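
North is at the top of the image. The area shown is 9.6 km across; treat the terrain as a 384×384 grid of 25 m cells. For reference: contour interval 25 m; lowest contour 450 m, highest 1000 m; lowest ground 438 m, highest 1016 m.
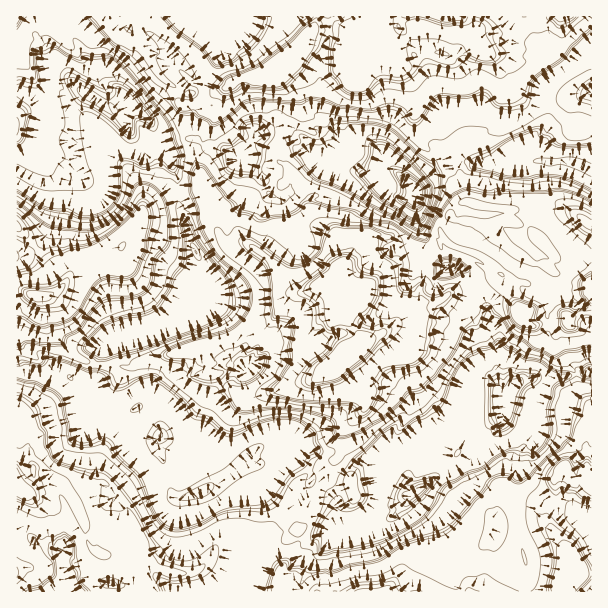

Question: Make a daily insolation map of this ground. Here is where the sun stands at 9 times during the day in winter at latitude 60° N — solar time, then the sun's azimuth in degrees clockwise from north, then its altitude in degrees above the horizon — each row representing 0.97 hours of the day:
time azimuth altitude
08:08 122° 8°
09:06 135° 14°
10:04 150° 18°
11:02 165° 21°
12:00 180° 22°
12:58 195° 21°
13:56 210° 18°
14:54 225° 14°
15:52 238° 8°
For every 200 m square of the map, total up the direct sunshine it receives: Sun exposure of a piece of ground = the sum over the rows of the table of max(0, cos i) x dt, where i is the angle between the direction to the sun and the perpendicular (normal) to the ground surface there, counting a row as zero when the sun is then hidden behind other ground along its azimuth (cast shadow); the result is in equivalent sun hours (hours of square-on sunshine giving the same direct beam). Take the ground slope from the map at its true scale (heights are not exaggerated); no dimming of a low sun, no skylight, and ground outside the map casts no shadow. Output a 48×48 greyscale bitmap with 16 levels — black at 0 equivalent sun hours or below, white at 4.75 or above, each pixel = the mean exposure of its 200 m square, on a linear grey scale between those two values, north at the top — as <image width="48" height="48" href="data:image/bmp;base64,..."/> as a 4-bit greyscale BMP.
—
<image width="48" height="48" href="data:image/bmp;base64,Qk32BAAAAAAAAHYAAAAoAAAAMAAAADAAAAABAAQAAAAAAIAEAAATCwAAEwsAABAAAAAAAAAAAAAAABEREQAiIiIAMzMzAERERABVVVUAZmZmAHd3dwCIiIgAmZmZAKqqqgC7u7sAzMzMAN3d3QDu7u4A////AK7IjIRXhpypiIhodmVDESREZ3VGd4eInIipiIuoibmbmIdmZBIlVUR3d3d3eHdniGdmeIiIhiI1mHd0I0IhATd3d3eIiHd3dHVmaIeIdlZlaId3Z2IAARJXd4iIiHeWVXi9yId3ZGV3Z4h3iGVUMhEQI3h4iHiVNomJiId3VRACZ3d3d5l3dlMSQzeHiIljZ4mIiHVVVFZTEjM1d3qal3QzRkR3eIZHeO2Yh3d0VWUzVDMjZ3iqyHYjRmRHeHeJnYZ3h3lVVnmoVnd1V2ipd3iVRGY1dne96lZndDNFRnd5qHd3RIiXZ3ispRNTIRZ6eDVjETVSV3d4iHd3Y1iJV3iHd2MSRUI1NGZTRWZFdneIiJh4d0aI2YiHd3dTEhEhM3d2MBJndUiIiZmId4qsnJiId3d2VDNDZ3ZXZmZ3eqiIvu2YiMib7dzIiId1FWVmZ3ZnZ3d3eIi+yK3v/964zeyuuHd1RXaXZ1RnZ3eIiInJicvv///uu52Yy3d2ZXdnZiVDZ3i5iK2Ym3eN27mIiJjdmod3dmdnYiEld3m+y8i+5RFTeL7qiIiK2ZeJqVVRQ4mXre2YrImWaGRFRkeMuM7rnLiKvMrNqdvexyAkaM65iaqnd0J4vIicqr2oiu/8q+7+mEUyERJXmquod3VGeriImLnOzd2a34mp28h3ZCAAE4h3Z3mmU3mIh4uYruuL2M7e3J7ahlMhASd72IuqhTV4mHq5zaZ5i7zbrMms3HZlM0V5mIiIm4d3i4isl2ZjFbuamq7/2bd3Zod4itmIiZdENqiJchRma0ADiMqqqqh3eYp4dGiHd4cjQkeId3d3hxNVV43dmIt3jNiIZTN3MFd2YASHd3iHYkRWd4iIqomJ3YnFECRFZlN3i7qHeIh3d5gxI2eImchqyJtCVTUyV2V3eIh4h3iHiMdlMQN3iJdsl2E2d2Z3d4hBR3iId4h4jGUgAAEmiIaKh3ZGd3UREQEAJ4iHeId4yiERAAAjZ3eIdzEQA3UxAAAAFHeIiHiIYhESMzI0JVaJdDVTQyESEAAAE1d2Z3d2IRNERFRUQ0aIZGdZd1QxIRIRRSEAAAABAVd3ZmV1I0RnRCJohzE1Q0NHh2UzEAAAEph4h2ZiARRSVDRodUZ3qGebyXUiMzMjRod3Z3dUVVh2Z3d3dXiIiHrNqYrdh4iaqch3eId0d3p4rchFebuYi+zZiIiK64nN3peIiHczZZmIuZeYm7u7q92qiIiIi+24iIh4d2JFGLrOzq3aiInN7rnNmIiIiZiIdyZ3chVnzbuYiNy83rzv7e6ouImK/riIY3l4ZZyM3KdXns3/usud/IiInu7siaiIhtx3fcrdy5eYVK262oi5iu7ZiIiIiKqInJd4uoisuXiIMQJojJiYiJmrrMmriIvZiIiZ7f7cp3iVESIkeMiIiIh3qJ3cqIidiIrdiZrrh5pSVUNDN5hoiIeJqql2V4iI2IiIiJx2eYMld2VGQ3l3iIZ5mYd3d4iKncmIiMeJh0Rnd3dmZCREd3dUIAIzZ3jO2Q=="/>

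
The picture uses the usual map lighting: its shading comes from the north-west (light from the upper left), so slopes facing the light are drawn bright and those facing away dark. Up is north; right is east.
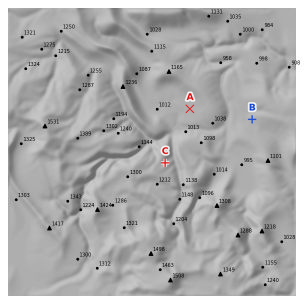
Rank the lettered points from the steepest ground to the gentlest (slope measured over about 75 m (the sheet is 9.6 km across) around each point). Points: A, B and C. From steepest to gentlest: C B A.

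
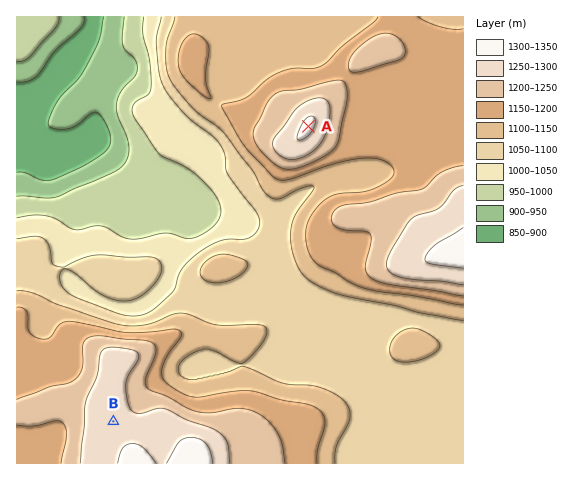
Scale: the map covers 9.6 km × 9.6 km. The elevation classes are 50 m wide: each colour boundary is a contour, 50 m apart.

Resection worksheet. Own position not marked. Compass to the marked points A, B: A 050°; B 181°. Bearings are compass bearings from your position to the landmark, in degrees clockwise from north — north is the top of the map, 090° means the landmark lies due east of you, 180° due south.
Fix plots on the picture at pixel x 116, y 288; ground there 1080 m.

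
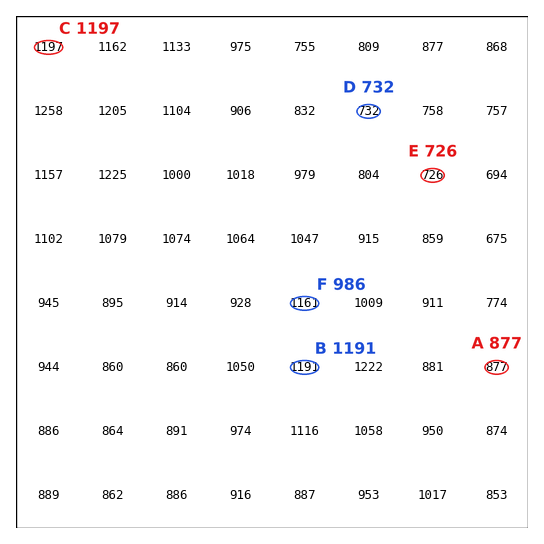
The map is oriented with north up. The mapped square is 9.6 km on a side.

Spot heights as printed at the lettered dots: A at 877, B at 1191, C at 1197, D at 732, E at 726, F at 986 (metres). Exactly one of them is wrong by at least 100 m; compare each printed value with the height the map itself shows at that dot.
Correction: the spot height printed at F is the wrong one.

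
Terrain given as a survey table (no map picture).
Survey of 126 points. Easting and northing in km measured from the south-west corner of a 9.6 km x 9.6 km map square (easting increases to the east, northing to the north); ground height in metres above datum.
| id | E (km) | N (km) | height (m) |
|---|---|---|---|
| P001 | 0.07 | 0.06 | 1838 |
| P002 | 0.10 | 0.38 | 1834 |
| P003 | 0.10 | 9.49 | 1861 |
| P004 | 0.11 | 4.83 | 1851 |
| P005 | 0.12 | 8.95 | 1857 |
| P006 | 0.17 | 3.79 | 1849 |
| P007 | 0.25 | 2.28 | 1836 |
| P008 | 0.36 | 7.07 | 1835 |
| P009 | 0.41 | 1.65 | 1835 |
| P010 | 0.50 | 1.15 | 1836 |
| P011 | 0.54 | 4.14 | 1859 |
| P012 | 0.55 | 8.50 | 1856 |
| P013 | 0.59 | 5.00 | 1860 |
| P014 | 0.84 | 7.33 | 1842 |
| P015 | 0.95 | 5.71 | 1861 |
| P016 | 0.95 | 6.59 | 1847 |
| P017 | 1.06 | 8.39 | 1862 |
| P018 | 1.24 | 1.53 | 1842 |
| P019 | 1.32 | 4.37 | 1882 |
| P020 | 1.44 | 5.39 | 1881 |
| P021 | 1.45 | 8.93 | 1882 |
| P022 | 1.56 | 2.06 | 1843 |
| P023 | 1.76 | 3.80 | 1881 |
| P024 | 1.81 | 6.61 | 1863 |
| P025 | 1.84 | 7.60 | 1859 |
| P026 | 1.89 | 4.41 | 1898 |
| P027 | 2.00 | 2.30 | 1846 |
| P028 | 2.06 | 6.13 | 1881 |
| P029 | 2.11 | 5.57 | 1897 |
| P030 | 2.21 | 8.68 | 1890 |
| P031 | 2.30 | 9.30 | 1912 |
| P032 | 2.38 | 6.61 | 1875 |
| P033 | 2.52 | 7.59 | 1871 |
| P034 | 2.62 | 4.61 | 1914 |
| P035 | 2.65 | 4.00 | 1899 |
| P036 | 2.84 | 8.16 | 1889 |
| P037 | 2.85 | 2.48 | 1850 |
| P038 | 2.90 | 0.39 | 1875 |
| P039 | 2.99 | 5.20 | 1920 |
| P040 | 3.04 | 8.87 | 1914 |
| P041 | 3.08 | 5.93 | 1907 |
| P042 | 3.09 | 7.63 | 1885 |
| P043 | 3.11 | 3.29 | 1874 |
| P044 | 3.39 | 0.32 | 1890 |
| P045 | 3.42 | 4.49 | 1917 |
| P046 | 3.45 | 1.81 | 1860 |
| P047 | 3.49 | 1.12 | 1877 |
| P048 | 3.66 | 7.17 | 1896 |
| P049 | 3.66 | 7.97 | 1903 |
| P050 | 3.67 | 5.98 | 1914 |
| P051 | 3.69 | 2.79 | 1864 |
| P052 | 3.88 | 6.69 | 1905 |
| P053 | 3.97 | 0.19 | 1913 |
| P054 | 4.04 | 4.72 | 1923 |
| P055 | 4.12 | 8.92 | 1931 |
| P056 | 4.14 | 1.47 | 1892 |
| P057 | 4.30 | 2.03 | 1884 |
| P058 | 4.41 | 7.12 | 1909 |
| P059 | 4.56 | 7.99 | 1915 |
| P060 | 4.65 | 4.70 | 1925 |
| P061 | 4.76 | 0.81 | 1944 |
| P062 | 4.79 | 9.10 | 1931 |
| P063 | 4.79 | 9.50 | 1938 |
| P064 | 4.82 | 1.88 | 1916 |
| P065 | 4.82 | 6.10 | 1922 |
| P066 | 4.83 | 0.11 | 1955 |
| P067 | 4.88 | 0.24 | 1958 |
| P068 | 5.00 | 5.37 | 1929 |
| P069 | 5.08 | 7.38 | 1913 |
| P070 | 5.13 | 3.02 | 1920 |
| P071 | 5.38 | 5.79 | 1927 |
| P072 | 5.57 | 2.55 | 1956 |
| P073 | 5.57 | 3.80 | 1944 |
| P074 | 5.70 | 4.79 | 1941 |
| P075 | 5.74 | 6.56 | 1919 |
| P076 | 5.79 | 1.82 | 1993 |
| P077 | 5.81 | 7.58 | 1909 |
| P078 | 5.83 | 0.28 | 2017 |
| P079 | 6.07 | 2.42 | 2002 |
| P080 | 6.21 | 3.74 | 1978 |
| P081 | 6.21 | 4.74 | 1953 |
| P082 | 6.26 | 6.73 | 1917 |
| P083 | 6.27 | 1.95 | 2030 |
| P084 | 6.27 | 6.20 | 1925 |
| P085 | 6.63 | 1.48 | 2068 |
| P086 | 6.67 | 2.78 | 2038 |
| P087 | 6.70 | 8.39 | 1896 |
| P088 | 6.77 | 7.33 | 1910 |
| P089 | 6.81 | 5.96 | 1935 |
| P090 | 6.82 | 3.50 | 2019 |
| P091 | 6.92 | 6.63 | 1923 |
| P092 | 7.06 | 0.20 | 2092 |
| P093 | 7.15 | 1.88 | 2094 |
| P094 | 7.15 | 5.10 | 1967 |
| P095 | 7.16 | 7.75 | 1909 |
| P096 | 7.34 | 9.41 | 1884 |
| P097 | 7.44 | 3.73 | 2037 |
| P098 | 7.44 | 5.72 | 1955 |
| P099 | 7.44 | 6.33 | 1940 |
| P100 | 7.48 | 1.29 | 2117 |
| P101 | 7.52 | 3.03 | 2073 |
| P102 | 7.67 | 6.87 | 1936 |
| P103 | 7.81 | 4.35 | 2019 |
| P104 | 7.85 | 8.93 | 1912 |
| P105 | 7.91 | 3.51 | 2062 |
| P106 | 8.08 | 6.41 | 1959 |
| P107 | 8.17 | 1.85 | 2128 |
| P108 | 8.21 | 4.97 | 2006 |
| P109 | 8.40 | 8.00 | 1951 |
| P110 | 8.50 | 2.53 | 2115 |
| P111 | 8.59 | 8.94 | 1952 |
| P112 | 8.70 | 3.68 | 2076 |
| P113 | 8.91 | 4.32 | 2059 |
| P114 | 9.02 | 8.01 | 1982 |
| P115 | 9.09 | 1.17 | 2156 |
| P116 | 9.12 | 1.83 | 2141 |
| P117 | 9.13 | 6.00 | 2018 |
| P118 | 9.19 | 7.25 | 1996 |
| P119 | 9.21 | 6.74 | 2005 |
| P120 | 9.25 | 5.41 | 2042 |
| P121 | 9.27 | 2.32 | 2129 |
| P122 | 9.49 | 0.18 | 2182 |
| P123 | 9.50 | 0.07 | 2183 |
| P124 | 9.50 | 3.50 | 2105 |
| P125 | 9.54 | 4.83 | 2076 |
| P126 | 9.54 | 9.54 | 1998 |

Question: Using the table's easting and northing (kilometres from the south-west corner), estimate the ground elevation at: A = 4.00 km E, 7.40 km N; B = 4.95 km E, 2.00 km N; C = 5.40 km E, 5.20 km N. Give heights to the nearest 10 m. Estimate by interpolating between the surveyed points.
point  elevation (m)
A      1900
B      1920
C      1930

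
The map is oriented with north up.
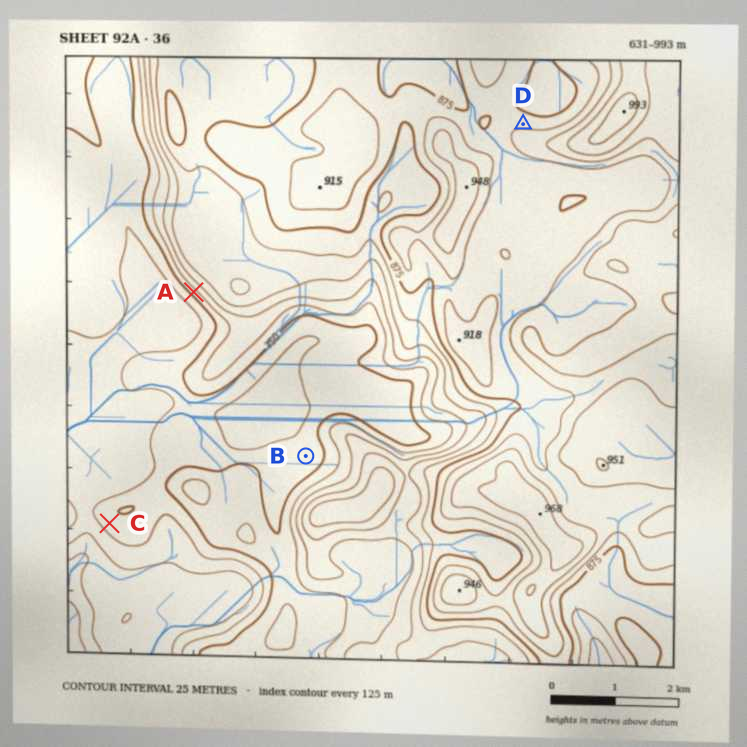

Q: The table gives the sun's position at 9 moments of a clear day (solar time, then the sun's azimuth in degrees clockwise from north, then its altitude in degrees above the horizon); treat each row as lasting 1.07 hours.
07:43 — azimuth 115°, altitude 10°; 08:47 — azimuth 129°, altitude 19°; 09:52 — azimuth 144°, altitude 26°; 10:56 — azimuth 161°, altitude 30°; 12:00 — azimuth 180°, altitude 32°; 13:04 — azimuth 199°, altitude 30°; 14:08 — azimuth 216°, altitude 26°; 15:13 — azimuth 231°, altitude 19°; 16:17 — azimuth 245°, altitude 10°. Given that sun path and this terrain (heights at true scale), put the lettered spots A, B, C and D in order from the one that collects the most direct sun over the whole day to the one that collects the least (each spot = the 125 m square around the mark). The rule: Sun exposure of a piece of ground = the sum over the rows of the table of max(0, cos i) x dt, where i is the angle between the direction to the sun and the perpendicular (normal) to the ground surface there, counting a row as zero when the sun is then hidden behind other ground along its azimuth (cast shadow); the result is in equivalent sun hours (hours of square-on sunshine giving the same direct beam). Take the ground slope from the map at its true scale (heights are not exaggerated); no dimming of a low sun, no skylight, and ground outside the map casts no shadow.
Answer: A > C > B > D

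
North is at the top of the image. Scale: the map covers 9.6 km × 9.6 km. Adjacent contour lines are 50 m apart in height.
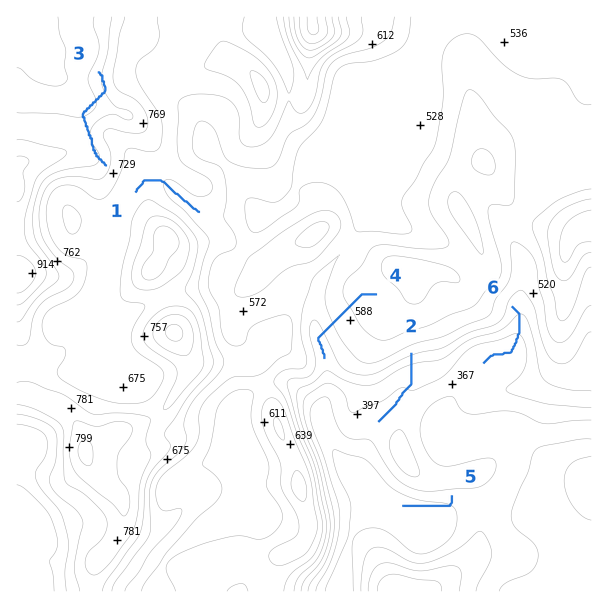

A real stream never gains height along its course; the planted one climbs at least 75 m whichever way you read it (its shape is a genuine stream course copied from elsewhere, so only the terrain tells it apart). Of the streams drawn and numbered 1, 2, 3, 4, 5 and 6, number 3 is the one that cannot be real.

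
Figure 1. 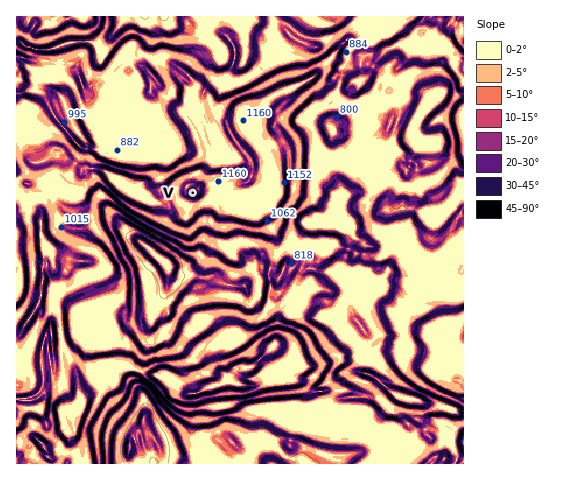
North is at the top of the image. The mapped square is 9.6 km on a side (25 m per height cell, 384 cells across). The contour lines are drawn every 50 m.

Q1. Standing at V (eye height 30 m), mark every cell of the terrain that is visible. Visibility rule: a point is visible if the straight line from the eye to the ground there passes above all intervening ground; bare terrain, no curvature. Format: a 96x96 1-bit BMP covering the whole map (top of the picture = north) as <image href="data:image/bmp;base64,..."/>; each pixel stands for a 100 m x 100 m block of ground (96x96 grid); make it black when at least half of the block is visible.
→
<image width="96" height="96" href="data:image/bmp;base64,Qk2+BAAAAAAAAD4AAAAoAAAAYAAAAGAAAAABAAEAAAAAAIAEAAATCwAAEwsAAAIAAAAAAAAA////AAAAAAAAD8AAAAAAAAAAf6EAD8AAAAAAAAAA//MAD4AAAAAAAAAB//8AB4AAAAAAAAAB//+EBwAAAAAAAAAB///IAwAAAAAAAAAB/3/wJwAAAAAAAAAB/H84LwAAAAAAAAAD//84bwAAAAAAAAAH//84fwAAAAAAAAAH//8Af4AAAAAAAAAJ//gAf4AAAAAAAAAY/+AA/8AAAAAAAAAY+MAA/+AAAAAAAAAQwAAAh+AAYAAAAAABAABgh/AAPwAAAAAAAEN4x/wAf8AAAAAAGZ/4x/4A//sAAAAA9//55/4D//wAAAAB///5Z/4f//4AAAAH///5f/////7AAgAP///4f//////wBmQ////4f//////wDEx////4f//////4DN7////4f//////8Gb/////4f///////GT////94f///////+3P///98f////////+P///98f////////+H///88f////////4Af//8+f////////gAf//8W///9/////AAf//8P5/7wf////AAf//8P4//gP////gA///8H4P/gP////gB///8H4H/gH////gD///8H8B/gD////4P///8H/A/AB/+///f4//8Gf4/AA/w+//+Af/8GH//AAP4ef/gAf/8EH//AAB4cP4AAP/8Aw//AAAweDwAAP/8AwP+AAPAPDAAAf/8B5/+AAMMPhAAAf/8D//8AAA8HwAAAf/8H//4AAB8AAAAAP/8H//wAAHgAAAAAD4AH//wAAGAAAAAAB4AH//gAAAAAAAAAA4AH//AAAAgAAAAAA8AH/gAAAHwAAAAAA+AH/gACAHAAAAAAB/AH/AAGHAH4AAAAB/AH+AAAPD/8AAADB/gH8AACv///AAADJ/x/+AAP////AAADJ/7/8AB//H//gAAAIf//4AH//j//gAAAAP//gAP+/h//gAAAAH//AAf8fh//gAAAAB/+AA/4fB8/gAAAAB/8AA+YPz+/gAAAAB94AB/8B52fgAAAAA5cAB+AAAAfgAAAAA8fAHwAAAB/gAAAAA8Dv//gAB//gAAAAAcBv//4AD//gAAAAAcB+f/+A///AAAAAAcAe///B///AAAAAAeB8///7//+AAAAAAf/5//////8AAAAAAf/z//////8AAAAAA//n//////8AAAAAA//H//////8AAAAAB//H//////8AAAAAB/+P//////8AAAAAB/+P///v//8AAAAAA98P///n/x/AAAAAAcAf//zn8AH4AAAAAcAe//zj4AB8AAAAAfAG//8j4AAfADAAAfAM//9lwAADwHgAAfAY//5pAAAAwHgAA/B5//7yAAAAAAAAH5Hx5//8AAAAAAAAP6fhw//wAAAAAAAP/7/hw//gAAAAAAEH/6PHwf/gAAAAAAPP/4ADwPzgAAAAAAH//4EAAHgAAAAAAAD//w/gADAAAAAAAAAf/j//wAAAAAYAAAAH/Dv/4AAAAAYAAAAD+Dn/8AAAAAEAAAAL8An/+AAAAAEAAAANAA3/+AAAADGAAAAPAA="/>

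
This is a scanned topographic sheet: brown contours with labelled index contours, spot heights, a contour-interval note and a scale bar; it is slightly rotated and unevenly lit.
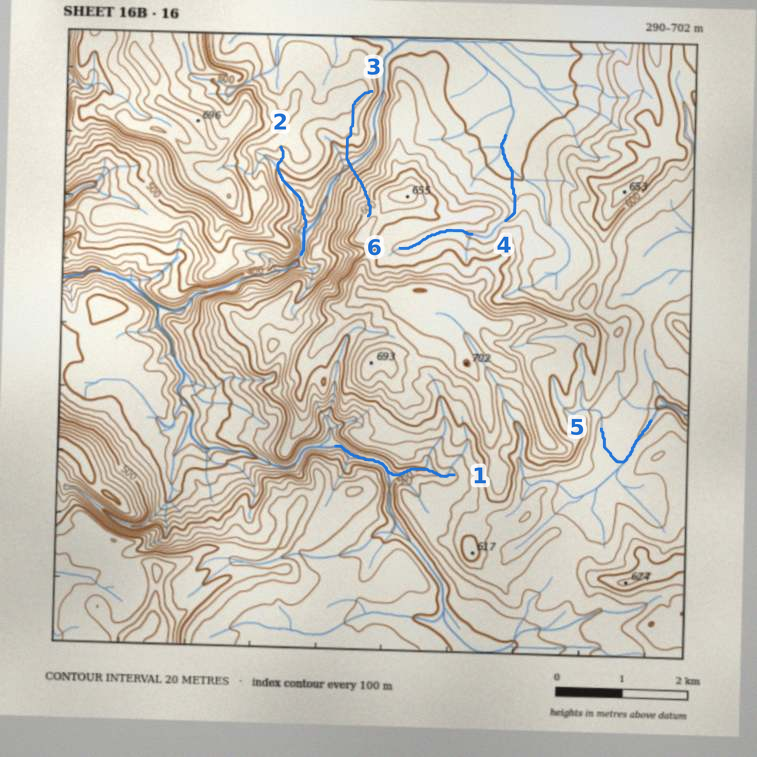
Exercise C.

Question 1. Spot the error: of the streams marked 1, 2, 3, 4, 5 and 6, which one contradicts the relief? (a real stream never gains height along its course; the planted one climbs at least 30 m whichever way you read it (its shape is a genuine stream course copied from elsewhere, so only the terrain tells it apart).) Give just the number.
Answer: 3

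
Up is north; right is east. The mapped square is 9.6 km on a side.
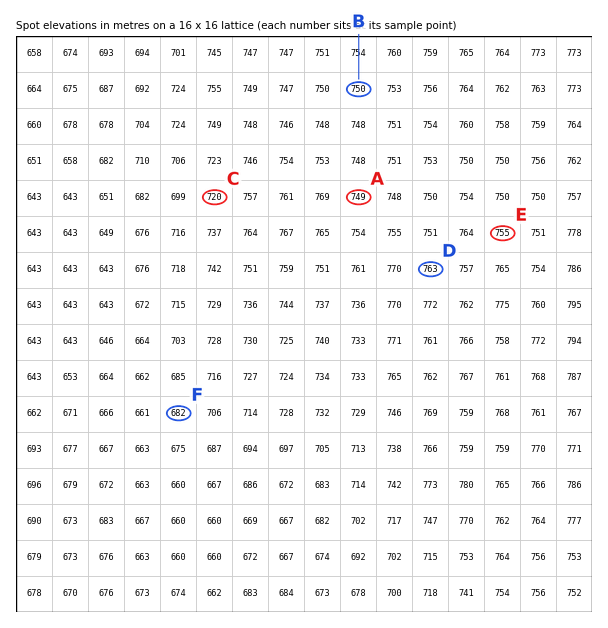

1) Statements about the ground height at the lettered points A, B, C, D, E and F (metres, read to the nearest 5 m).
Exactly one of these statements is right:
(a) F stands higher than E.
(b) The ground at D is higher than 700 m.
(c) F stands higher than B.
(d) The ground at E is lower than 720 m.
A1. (b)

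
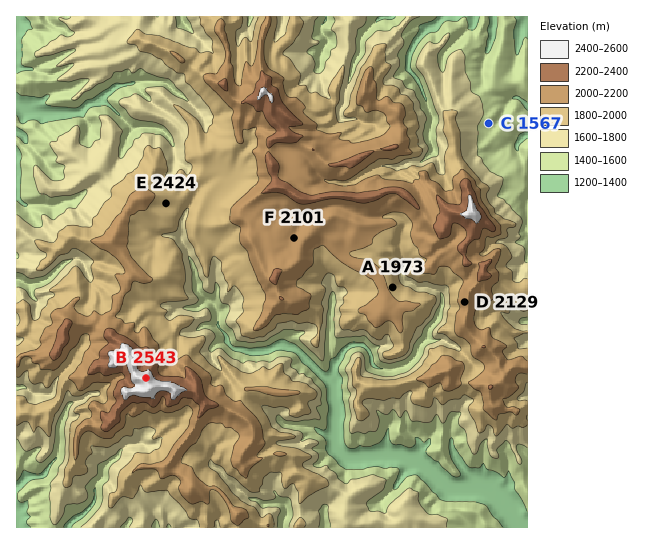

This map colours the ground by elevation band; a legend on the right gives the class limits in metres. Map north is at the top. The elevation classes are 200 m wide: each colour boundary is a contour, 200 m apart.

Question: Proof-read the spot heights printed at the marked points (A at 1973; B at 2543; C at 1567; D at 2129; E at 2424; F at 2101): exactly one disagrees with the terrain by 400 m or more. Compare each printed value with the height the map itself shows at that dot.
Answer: E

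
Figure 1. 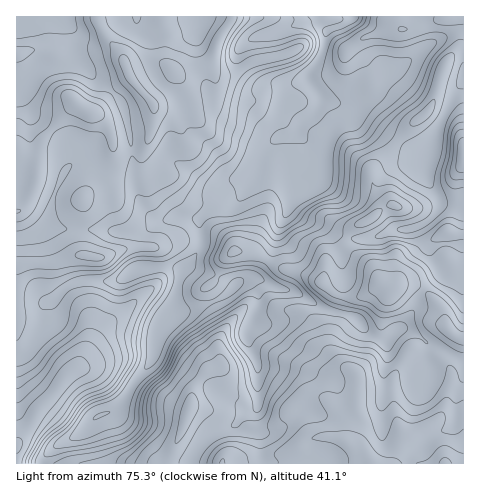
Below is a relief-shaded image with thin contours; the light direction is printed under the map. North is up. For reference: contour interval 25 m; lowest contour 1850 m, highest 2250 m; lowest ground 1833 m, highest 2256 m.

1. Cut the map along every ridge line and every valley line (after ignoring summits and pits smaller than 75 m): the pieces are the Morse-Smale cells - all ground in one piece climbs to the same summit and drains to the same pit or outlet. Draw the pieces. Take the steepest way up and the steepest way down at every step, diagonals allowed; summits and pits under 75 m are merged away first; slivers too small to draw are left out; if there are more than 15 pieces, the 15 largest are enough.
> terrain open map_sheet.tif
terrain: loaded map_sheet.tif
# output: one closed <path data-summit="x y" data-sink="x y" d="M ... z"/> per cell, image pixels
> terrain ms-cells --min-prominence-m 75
<path data-summit="445 463" data-sink="353 17" d="M463 16l-150 0-7 6-22 8-32 8-12 10-2 5 1 8 14 19 6 4 31 2 17-8 13 19-1 7-3 7-16 14-6 9-16 3-9 8-8 14-7 19-14 21-9 8-24 6-8 7 3 19-2 9-9 14-9 7-10 40-14 20-5 28-30 43-10 10-17 7-16 17-30 16-7 9-1 5 422-1 0-255-23-4-11-18-6-15 2-13 6-19 22-44 10-15z"/><path data-summit="77 104" data-sink="353 17" d="M312 16l-252 1 11 14 5 30-19 5-18 1-23 18 1 272 7-3 8-12 8-16 5-21 9-5 14-14 13-5 36 0 23-13 32-1 9 2 10-7 11-19-3-23 8-7 24-6 9-8 14-21 7-19 8-14 9-8 16-3 6-9 16-14 4-10-1-6-12-17-17 8-33-4-16-16-3-13 7-10 7-5 21-4 33-12z"/><path data-summit="17 446" data-sink="353 17" d="M172 267l-32 1-23 13-41 1-8 4-14 14-9 5-5 21-8 16-8 12-8 3 1 107 24 0 9-14 30-16 16-17 17-7 10-10 12-19 14-17 5-10 4-25 13-16 11-43z"/><path data-summit="463 159" data-sink="353 17" d="M463 80l-9 15-17 34-13 33 3 17 13 23 15 5 9 0z"/><path data-summit="445 463" data-sink="353 17" d="M60 16l-44 1 1 68 22-18 18-1 19-5-5-30z"/>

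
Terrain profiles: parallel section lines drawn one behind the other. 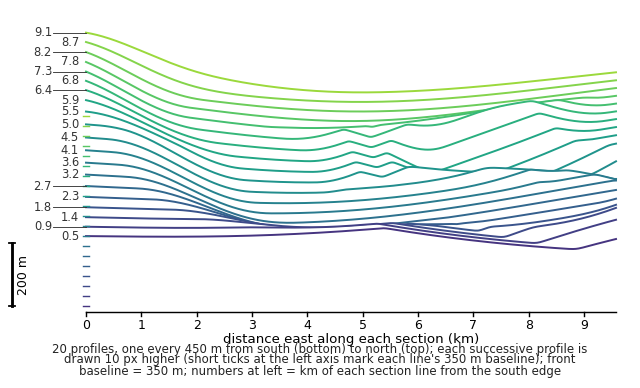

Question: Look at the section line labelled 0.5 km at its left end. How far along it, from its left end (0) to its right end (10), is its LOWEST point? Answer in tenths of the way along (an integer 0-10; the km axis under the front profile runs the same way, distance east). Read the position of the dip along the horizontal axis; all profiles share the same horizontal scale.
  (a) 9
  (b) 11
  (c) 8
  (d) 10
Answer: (a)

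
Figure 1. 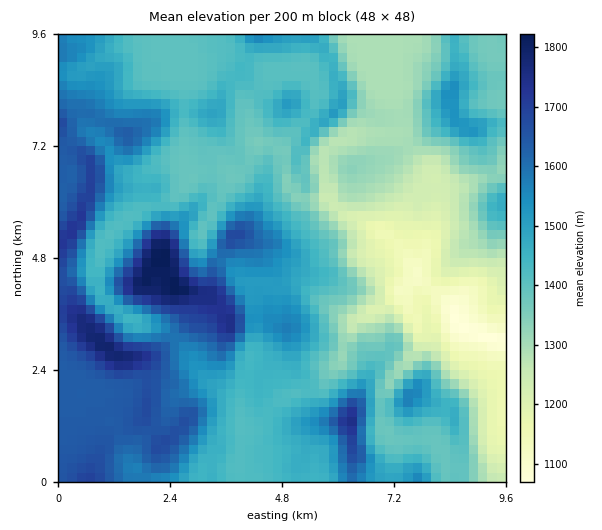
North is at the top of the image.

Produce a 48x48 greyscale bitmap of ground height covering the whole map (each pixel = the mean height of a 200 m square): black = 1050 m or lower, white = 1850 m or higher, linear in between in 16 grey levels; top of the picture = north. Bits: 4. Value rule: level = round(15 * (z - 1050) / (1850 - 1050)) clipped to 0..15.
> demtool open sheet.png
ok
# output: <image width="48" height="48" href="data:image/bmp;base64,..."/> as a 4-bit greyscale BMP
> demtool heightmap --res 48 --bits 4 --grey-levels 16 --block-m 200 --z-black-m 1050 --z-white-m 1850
<image width="48" height="48" href="data:image/bmp;base64,Qk32BAAAAAAAAHYAAAAoAAAAMAAAADAAAAABAAQAAAAAAIAEAAATCwAAEwsAABAAAAAAAAAAAAAAABEREQAiIiIAMzMzAERERABVVVUAZmZmAHd3dwCIiIgAmZmZAKqqqgC7u7sAzMzMAN3d3QDu7u4A////ALzMy7qqqpiHh3d3d4iIiKqpiImZdmZlRLvMy6qqu6mIh3d3d4iIiKupiIiYdmZkM7u8y6qru7qIh3d3d4iIiay5h3eHZmdkM7u7u7q7zLqYiHd3d4iIiay4dmd3ZndUMru7u7u7zLupiHd3d4iIibyoZmZmZndTIru7u7u7u8u5iHd3eIiZms2nZmd2Z4dTIru7u7vMu7y6mHd3d4iZq924Znd3d4dTIru7u7u8u7u6mHd3d4iJms24Z4mIiIdTIru7u7u8u7u6mHd3d3eIiay4Z5qZiHZDIru7u7u8u6qpiHd3d3d3eJqoZoqph2VDIru7u7u8u7qZiId4d3d3Z3iYZWiZdlQzIru7vMzMu7qZmYd4iIh3ZmeIdVaIZUMyIru7zd3cy6mZmZh4iIh3ZVZ3dlVmVDIiIrvM3u7dy6maqqh3iIiHZlZndmRFQyIiEbzN7tzMu6qqq7l4iJmIdlZmZmUzMiEREbze7bqqqqq7vMqImamYdlVlZmQjMhEQAM3e3KiImqvMzduZmqqYdlRFVVMiIQABEc3dyoeImrzMzdyZmamYdVQzRDIiIQERIs3cmIiavMzN3duZmZmHZVRDMyIiIQESIszKiJvM3u3d3cqZmZmHZmVUMiEiERESIsy4ib3u7u7t3LmZmZh3d2ZUMhEiERESI8uoib3u7u7cy5mZmZiId3ZUMiERIiIiM8uXeaze7u26u5mZmZiId2VDMiESIzMzM8uXeJve7uypuqmqqZmHd2QzMiESI0Q0RMuYd4rO7uuIqqqqqZmHdlQzIiIiI0RERNyod4mt7tp3m8u7qpiHdlQzIiIiI0RFVc25d3ib3cl2isy6qph3ZlQyIiIiI0RVZs3Kh3eJu6mGebu6mYd2ZUMyIiIjI0RWd7zbl3d3iZmHd5qqmHd2VDMzMzMzM0RWd7zMqId3d3iId4iZh3ZlREREQzMzM0RWiLvMuYiHd3d3dneIh2VlREVEREMzM0RWeLvMupiIh3Zndmd4dmZlRFVVREQzM0RVZ7u8uoiHd2ZmZmZ3dmZlRFVVVURDNERVVbu8uYiHd2ZmZmZndmdlRVVVVVRDNFVWZbvMuZmId2ZmZmZmdmdlRVVVVVVERFZmZbvLqaqph2ZnZnZmZmd1RFVVVVVVVVZ3Zru6mruql3Z3d3ZmZmd2VERFVVVVZneIdruqqru6qHd3d3ZmZ3d4dUREVVVWd4mYd8uqqqqqqYd4iHZmd3d4h2VVVVVWeJmYh7uqqqqqqYeIiHZneIh3iYZVVVVXiZh3drqqqZmZmId4iHd3eJh3eJdVVVVXiZh2ZqqqmYiId3d3eHd3d4h3eIdVVVVXiZh2ZqmZmYd3d3d3d3d3d3d3eIdVVVVWeZh3ZpmZmYd3d3d3d3d3d3d3eHVVVVVVaJh3ZpmYmYd3d3d3d3d3d3d3eGVVVVVVZ4h2ZqqZiId3d3d3d3d3d3d3h2VVVVVVZ4dmZqqZiHd3d3d3d3eIiIiIh1VVVVVVV4dmZqmZmHd3d3d3d3iZmZiIhlVVVVVVV4dmZg=="/>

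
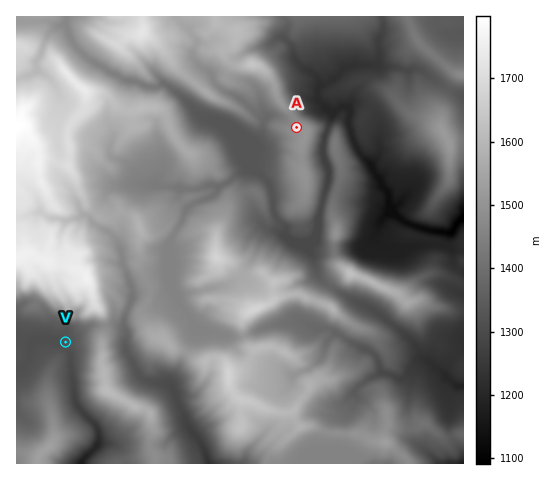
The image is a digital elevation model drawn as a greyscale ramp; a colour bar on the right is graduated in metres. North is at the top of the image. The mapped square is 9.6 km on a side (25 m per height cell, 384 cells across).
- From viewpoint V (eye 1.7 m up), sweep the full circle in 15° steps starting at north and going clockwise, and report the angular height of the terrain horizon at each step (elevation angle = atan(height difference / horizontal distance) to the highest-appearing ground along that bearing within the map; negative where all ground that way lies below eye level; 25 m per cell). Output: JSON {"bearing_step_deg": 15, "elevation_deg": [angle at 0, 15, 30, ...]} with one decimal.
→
{"bearing_step_deg": 15, "elevation_deg": [20.6, 21.2, 19.9, 20.3, 12.0, 13.8, 17.0, 17.7, 17.6, 14.6, 9.4, 0.4, 4.6, 5.8, 4.8, 2.5, 1.2, 0.5, 0.1, 0.3, 2.2, 8.2, 14.3, 17.0]}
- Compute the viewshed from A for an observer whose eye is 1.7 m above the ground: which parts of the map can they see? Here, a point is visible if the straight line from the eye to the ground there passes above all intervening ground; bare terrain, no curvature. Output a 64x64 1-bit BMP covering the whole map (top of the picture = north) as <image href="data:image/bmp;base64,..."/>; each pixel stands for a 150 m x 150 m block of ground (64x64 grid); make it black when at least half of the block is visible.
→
<image width="64" height="64" href="data:image/bmp;base64,Qk0+AgAAAAAAAD4AAAAoAAAAQAAAAEAAAAABAAEAAAAAAAACAAATCwAAEwsAAAIAAAAAAAAA////AAAAAAAAAAAAAAAAAAAAAAAAAAAAAAAAAAAAAAAAAAAAAAAAAAAAAAAAAAAAAAAAAAAAAAAAAAAAAAAAAAAAAAAAAAAAAAAAAAAAAAAAAAAAAAAAAAAAAAAAAAAAAAAAAAAAAAAAAAAAAAAAAAAAAAAAAAAAAAAAAAAAAAAAAAAAAAAAAAAAAAAAAAAAAAAAAAAAAAAAAAAAAAAAAAAAAAAAAAAAAAAAAAAAAAAACAAAAAAAAAAYAADgAAAAABgAA4AAAAAAHAAAAAAAAAAYAAAAAAAAADgAAA4AAAAAMAAA/AAAAABwAADwAAAAAGAgB+AAAAAA4DAPwAAAAAXgAA8AAAAABeA8DwAAAAAF4D4PAAAAAA/Afn8AAAAAAZh/fwAAAAADIf8/AAAAAAYgAD8AAAAADkAAMwAAAAAMQAACAAAAAAAAAAAAAAAAEIAABAAAAAAQgAA8AAAAABiAAHwAAAAAEIAAfAAAAAAQgAH4AAAAADGAAfgAAAAAIYAD8AGAAABgwAPwAwAAAGBwB+BhAAAAQDA/gf4AAAAAMA8H/AAAAAA8Dg/gAAAAADwAH+QAAAAA/AB37AAAAAD8AOP4AAAAAeADw/AAAAADgAOAAAAAAAYBxxAAAAAABAH/gAAAAAAAAX+AAAAAAAAAPwA/AAAAAAA4AD/AAAAAADgAD/AAAA=="/>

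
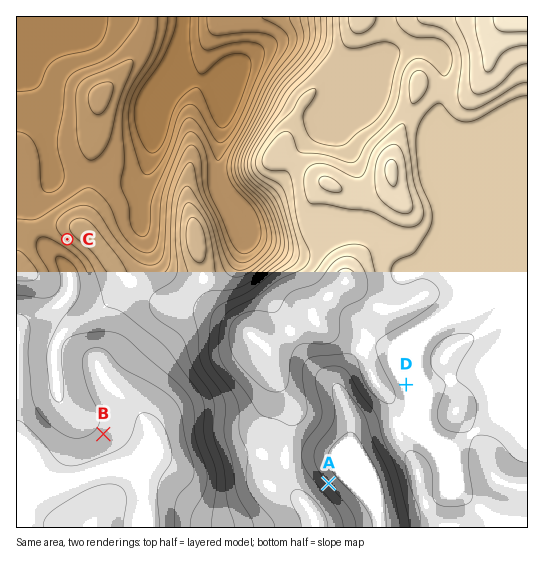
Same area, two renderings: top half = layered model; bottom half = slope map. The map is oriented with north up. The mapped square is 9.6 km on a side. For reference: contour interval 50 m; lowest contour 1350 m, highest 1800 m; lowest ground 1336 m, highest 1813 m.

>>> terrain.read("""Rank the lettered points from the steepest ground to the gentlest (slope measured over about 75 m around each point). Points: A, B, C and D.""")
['A', 'C', 'B', 'D']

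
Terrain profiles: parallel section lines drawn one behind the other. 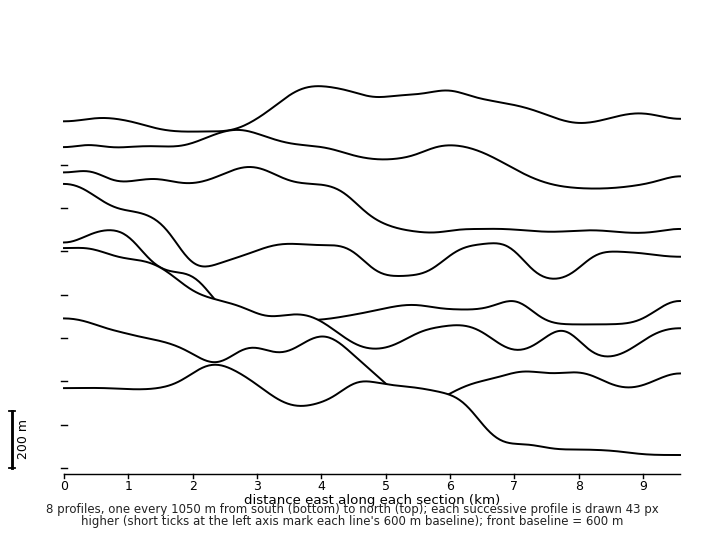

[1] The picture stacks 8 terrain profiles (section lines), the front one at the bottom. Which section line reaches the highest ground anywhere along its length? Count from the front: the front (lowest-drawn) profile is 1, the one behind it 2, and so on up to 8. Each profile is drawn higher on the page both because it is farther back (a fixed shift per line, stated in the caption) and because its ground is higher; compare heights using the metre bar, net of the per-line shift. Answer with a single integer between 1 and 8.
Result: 3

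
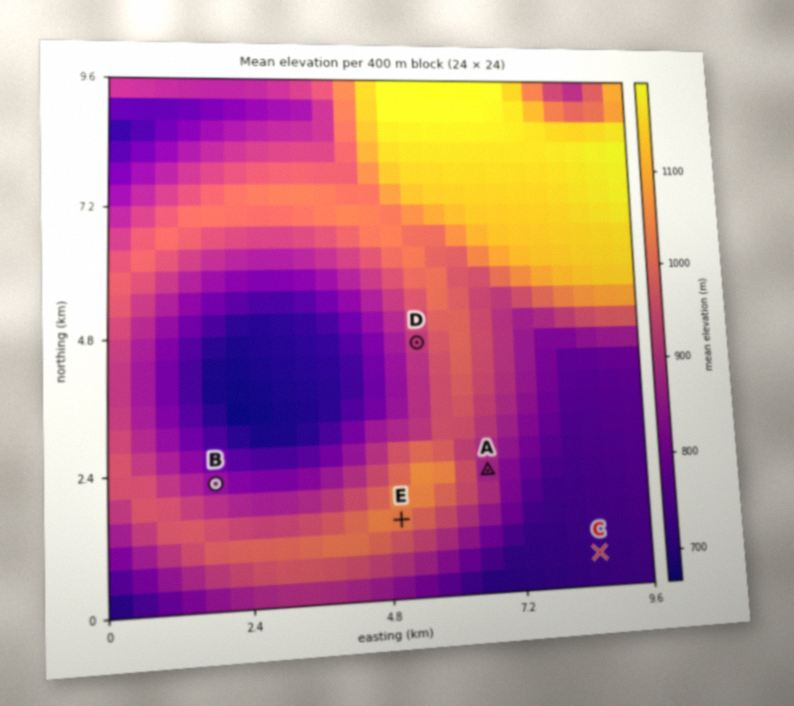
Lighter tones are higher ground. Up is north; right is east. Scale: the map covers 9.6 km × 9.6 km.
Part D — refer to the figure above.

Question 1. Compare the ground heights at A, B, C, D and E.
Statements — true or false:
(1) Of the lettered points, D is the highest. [false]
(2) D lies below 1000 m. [true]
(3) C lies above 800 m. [false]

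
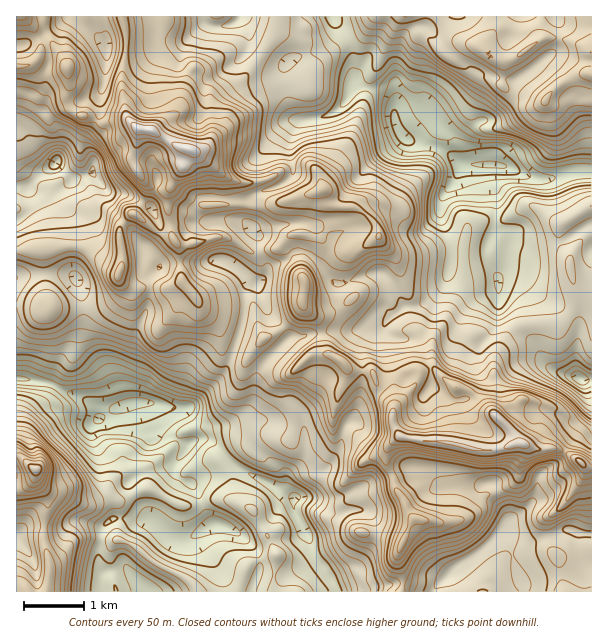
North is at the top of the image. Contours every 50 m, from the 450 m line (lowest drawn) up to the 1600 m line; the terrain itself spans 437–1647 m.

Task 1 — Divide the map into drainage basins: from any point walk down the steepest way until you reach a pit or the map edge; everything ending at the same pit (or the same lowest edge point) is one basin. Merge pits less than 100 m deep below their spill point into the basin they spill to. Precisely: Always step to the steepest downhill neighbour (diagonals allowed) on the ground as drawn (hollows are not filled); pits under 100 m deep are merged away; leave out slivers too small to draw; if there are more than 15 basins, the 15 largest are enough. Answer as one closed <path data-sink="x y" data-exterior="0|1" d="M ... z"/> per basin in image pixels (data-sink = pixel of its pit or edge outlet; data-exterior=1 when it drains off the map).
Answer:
<path data-sink="135 402" data-exterior="0" d="M140 128l-8 33 14 24 0 7-10 21-4 1-11 11-1 15 2 23-2 5-1-3-18-7-8-6-16-6-32 4-29 1 0 237 5 0 6-2 7-7 1-4 3 11 8 11 2 12-4 9-1 21 5 19 3 2 6-2 17-17 6-3 39 2 15 6 27 20 21 10 16 16 203 0 2-16-5-10 0-15 16-33-6-6-4-11-6-9 7-8 17-11 5-30 2-3 18 2 27 8 24 0 20-6-6-12-7-7 4-1 7-8 2-12-11 4-10 8-12-8-14-16-15-4-19-16-11-2-4 2-3 4-2-4-9 0-11 9-4 29-1-8-16-19-2-8-3-3-21-2-11-10-10-5-5-5-4-24-18-21 4-23-5-12 7-33 21 3 19 10 8 0 18-9 5-5-6-15-16-13-24-2-6-2-4-14-45 14-14-2-8-5-8-15-14-1-13-7-27-23-17-5-27-16z"/><path data-sink="492 165" data-exterior="0" d="M591 16l-310 0-9 23-16 24-10 14-28 24-2 24-5 15-8 10-9 2 27 22 13 7 14 1 10 17 12 5 20-4 33-10 4 14 6 2 24 2 9 6 10 11 3 11-5 5-18 9-8 0-19-10-21-3-7 33 5 12-4 23 18 21 4 24 5 5 10 5 11 10 21 2 3 3 2 8 16 19 1 8 4-29 11-9 9 0 2 4 3-4 12-2 22 18 15 4 21 22 1-13 3-8-2-34 16-26 14-8 33 0 13-10 7-12 1-9 9 6 5-1z"/><path data-sink="449 575" data-exterior="0" d="M434 440l-7 3-5 30-17 11-7 8 6 9 4 11 6 6-16 33 0 15 5 10-1 16 190-1-1-123-4 0-11-10-21-10-18 2-13-6-9 0-17 6-24 0-19-6z"/><path data-sink="56 162" data-exterior="0" d="M35 62l-19 6 0 181 29 1 32-4 16 6 8 6 18 7 1 3 2-5-2-23 1-15 11-11 4-1 10-21 0-7-14-24 6-18 1-14-14-9-26 2-10-6-6 0-9-4-7-11 0-32-20 1z"/><path data-sink="240 17" data-exterior="1" d="M279 16l-156 0 3 40-4 12 0 28 6 24 9 8 13 2 27 16 15 5 11-1 7-7 4-12 4-30 24-21 14-17 21-33z"/><path data-sink="579 378" data-exterior="0" d="M578 294l-2 12-13 16-6 3-33 0-14 8-16 26 2 34-3 8 0 12 5 3 9-8 12-6-3 14-7 8-4 1 14 19 18 6 18-2 21 10 11 10 4 0 1-168-5 0z"/><path data-sink="107 47" data-exterior="0" d="M122 16l-77 0-6 4-13 0 11 13 3 8 0 10 5-3 9 0 13 18 0 35 3 7 13 8 6 0 10 6 29-2-6-24 4-66z"/><path data-sink="146 591" data-exterior="1" d="M101 538l-21 0-6 3-12 13-12 6-1 21-3 10 152 0-12-13-33-16-19-16-15-6z"/><path data-sink="17 536" data-exterior="1" d="M35 475l-1 4-7 7-11 3 0 99 11 4 18 0 4-11 0-21-5-14-1-16 5-29-12-21z"/>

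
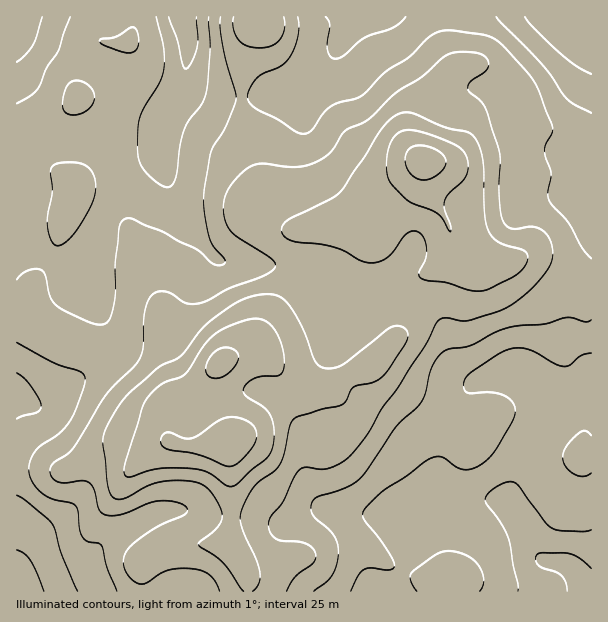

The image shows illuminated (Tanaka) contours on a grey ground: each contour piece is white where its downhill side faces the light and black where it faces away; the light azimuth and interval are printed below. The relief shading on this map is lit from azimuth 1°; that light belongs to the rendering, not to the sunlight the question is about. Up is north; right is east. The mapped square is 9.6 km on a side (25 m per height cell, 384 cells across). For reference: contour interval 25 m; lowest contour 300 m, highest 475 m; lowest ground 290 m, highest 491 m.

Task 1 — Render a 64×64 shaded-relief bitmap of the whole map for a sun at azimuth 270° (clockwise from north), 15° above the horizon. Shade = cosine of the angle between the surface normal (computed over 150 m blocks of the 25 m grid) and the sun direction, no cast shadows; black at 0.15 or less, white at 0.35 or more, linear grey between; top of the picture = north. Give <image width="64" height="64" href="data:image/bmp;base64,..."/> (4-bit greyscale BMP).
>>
<image width="64" height="64" href="data:image/bmp;base64,Qk12CAAAAAAAAHYAAAAoAAAAQAAAAEAAAAABAAQAAAAAAAAIAAATCwAAEwsAABAAAAAAAAAAAAAAABEREQAiIiIAMzMzAERERABVVVUAZmZmAHd3dwCIiIgAmZmZAKqqqgC7u7sAzMzMAN3d3QDu7u4A////AKu7u7qr3sp3d4mbzcllVDRWZUV4mZmqmId2ZVVmdlV4q7u8uqveyXZ3iavdyWVVRVZURXiZmZqZh3ZlVFZ3Zomru7y6rO7Jd3eJq823VWZmZUM1eIiImZmHdmVDRXd3mqq7zLqr3sqIiImby5ZEZ3dlMzV4h3iZmYd3ZUM1eImqqrvMypvNy6mZmZq6dDRoiGUzRXd3eImYiHdlQ0aIiaqau8zKmbzLuqmZmqlkNWiIZURWZnd4mZiId2VEWJmZmaqrzcuZmqu7qZmruWNFd3dlVVZmZ4iZmId3ZUV5qpiIqqu83KmImaqpmau5ZEV3ZmVVZmZ3iJmIh3dlVoq6mIiru7vNy5d3iZmavMpkRnZlVWZmZ3eIiIh3d2Voq7qYd7u7qr3tp1Z4mZq8ymRGdlRFZmZmd3iIiHd3ZnmrqpiHvMupm+/YVFeImr3aY0VmVFZ2ZmZnd3eIh3dnirqpmYjM3KiK3+pkVniavdpTNWVVZ3ZmVWd3d4iIdmeJqqmZiM3cqInO/IZWeIm8yVM0VUZ4h2VFZnd3iJh2ZnmqqpmYzdypib3tqHd4iay5UzRDRoiHZURWd3eJmXZmeJqqqZjN3Kqave3KmIiZq6hUMyI2iIdlRFZmd4mZh2ZnmqqqmLzLu7vM3cy6mZmqqGRDETaIh3VERmZ3iZmHZmeJqqqYu7u8zMzMzMuYiaqoZUIANod4dkNFZnd4mZhmZniqqpiqq8zd3cvNy5iJq6h2UgFGd3iHUzRmd3iZmHZmeJqqmJmavN7tzM3Ll3irqXZTEkd3iIdUNFZmZ4mZdmZniaqYmZq83u7czMuXaJqpdlQzV3eIh1Q0VmZmiZmHZmeJmpiZmrzN3t3N25dnmZh2VVZ3d4h3ZURWZVZ4mYd2Z3iZmKqqu8zd3d3cp3iJh2Znd3d3h3ZlVFVVVWiJiHd3iJmIqqqqu8zd3dy4iJmGVniIdneHd3ZURFVVZ4iId3iImYequqmqu8zN3bqrunVVeIdlZ4iIh1QzRFVWd4iIiImYdqq6qZmqu8zcu87rhUVndlVniJmYZDM0RWZ3eIiJmZhmqqqZmZmqvMyr3/2WVWdlRFeJmql1MyNFZ2ZniJmZh2aqqpiIiJq8y6rP/qdmZlREVniaqYZTIkZ3ZmZ4mamHd6qpmHd4ibzLmb7+uXd2VERWeJqqmGUyNndlVniZmYiIqpmHd3iavMqZrO7KiHZURFZ4mqqZhkNGiHZWeImYiJmZiId3iJrMyoib3cuZh2VFVniZqpmGVFeIdmZniIiImZiHd3iJm8y5iIq8zLmHZVVmeJmqmYdlaJh3Zmd3d3iImHd4iImbzLmHiavMupdlVWeImaqYd2Z4mYh2Znd3eIiId3iIiZvMuYd4mry6mHZmd4iZqpmHd4iZmHZmZmd4h4h3eIiJmrupiHeJq7qph2Z4iJmaqYiIiZmYdlVWZnd3mHeIiImau6mId3iaqqqYd4iZmZmZmZmJmZh3ZVVWd3eZiIiIiZq6mYh2Z4mqqqmIiZmZmYmZmZmZiIhlRFVmZpmIiIiJmrqYiHZniaq7qpmZmaqYd4mqupiImHVERVZmqZmIiImaqph3dmiau7uqmZmaqqhmeJvLmHiHdlREVVaqqYh4iZqqmHd3iru7u7qZiZmqqWVXnNuXd2ZndkREVaqqmHeJmpmHdniszLqrupmZmZmpdVac24ZlRGiHVERVqqqYd3iZmHdmec3cuqqqmZmZmZl2V5vKdlQjWIdlVFWquph3eJmHZneL3tyqmZmZmqqZmId3mql2UyNXh2VVVqq7qXZniYdmeJze3KmZmZmaqqqYiIiZh2ZTIld3ZmVmqruph2Z4d2d4rN7cqpmIiZmqu6mImZh2ZlMSV3ZmZmaqqqmHZmd3d4ms3cuqmIiImaq8uYmrqGZmUxJWdmZmZqqqqYdlVnd3iazdy6qYiIiZqry6mryoZVVCElZ3ZmZmqqmZh2VWd3iJvN3LqpiIiZmqvLu83LhlRDESVndmZmeqqZiHZmZ3eJq8zLuqmIiImqq7zN3tuGRDIRNWZmZmZqqZiId2Znd3mrzLuqqYh4iaq7vN7uyoZDMhI1ZmZmZmqpmIh3dnd3eavLu6qZh3eJq7u83u25dURDIkVmd2ZmapmIiHd3d3Z4rMu7qpmHdnm8u6ve7KhlVWUzRWd3dmZpmZiHd3d3dmisu7u6mIdmiry6q87bhlVndkNGd3dmZmqZmYh2ZndmaKu7u7qYd2eKvLqazdqGVmiHVFZ4dmZmaqqqqHZmd2VXm7u8uod3Z4q7qZrNyodmeIhlV4hlVWZ6q7u5dlZ3ZVaKvMy5h3d3iaqpmrzLmHd3h2Zoh1RFZnqrzLl2Znd1RGm8zLmHd3d4mpmqvMupiHd3dniGQzRWervMuXZ3iHZDWL3dyod3d3eJmaq7u6qYh3d3d3VDNFZ7vMypd4iIhkI3ve3Kh3d2Z3iZqru7u6mId3ZmZDNFZnu8y6mIiZiGQia+/sqHd2ZWd4mqqqq7upiIdlVEM0Vne7zLuqmZmHUyJb7/25h2VVVniaqqqrvLqYh2RDM0VWd7vMzLupmIdTIlr//sqXZDRWaJqpmau7upiHVDM0RWd3u8zMy6mJhkISW///25dTI0VniZmZqrupiHdkM0RWd3e7zMzLmImHQRJs///sp0ISRWd4mZmquqmHd2VERWd3d7zMzMuYmZcxA43///ynQRJFZ3eJmqq6mId3ZURWZ3d3"/>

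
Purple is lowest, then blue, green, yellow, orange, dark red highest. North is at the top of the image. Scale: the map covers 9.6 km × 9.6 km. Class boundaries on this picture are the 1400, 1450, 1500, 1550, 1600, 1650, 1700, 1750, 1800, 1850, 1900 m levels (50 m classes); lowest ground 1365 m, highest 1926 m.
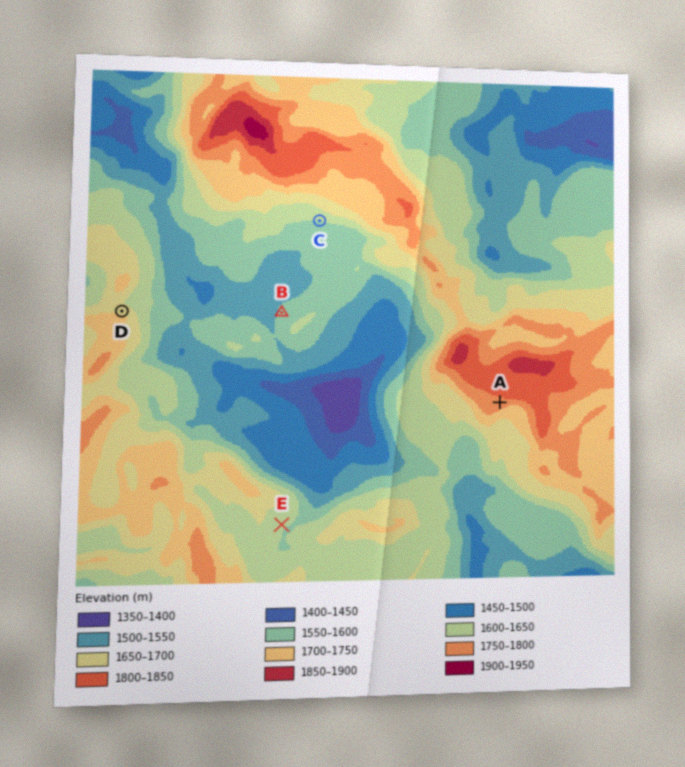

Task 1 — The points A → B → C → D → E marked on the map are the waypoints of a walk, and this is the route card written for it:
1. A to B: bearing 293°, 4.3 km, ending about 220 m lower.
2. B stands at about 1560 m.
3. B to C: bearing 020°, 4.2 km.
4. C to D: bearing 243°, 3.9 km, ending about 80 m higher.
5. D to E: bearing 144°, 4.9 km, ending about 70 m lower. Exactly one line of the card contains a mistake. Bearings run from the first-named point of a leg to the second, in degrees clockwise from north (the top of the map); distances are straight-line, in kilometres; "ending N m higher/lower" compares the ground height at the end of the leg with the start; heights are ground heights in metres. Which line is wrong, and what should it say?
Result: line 3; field distance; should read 1.9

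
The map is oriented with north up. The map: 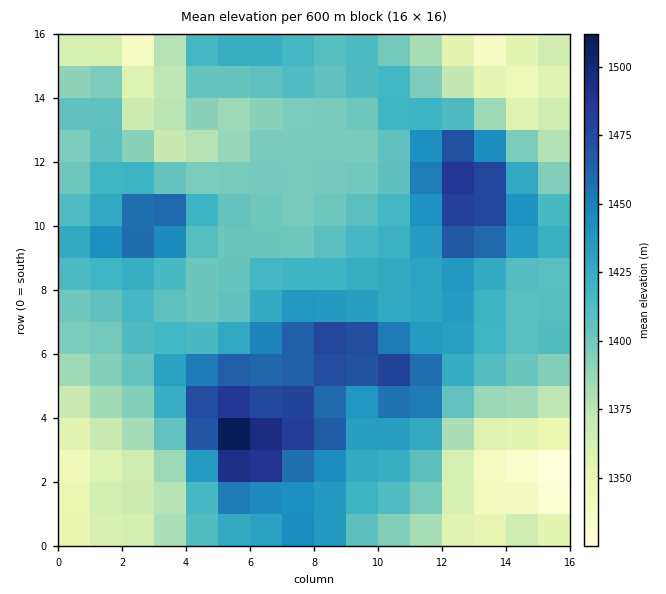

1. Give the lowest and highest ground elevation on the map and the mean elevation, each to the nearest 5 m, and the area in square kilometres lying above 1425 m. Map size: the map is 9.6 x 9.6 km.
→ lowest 1320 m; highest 1520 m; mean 1410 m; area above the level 29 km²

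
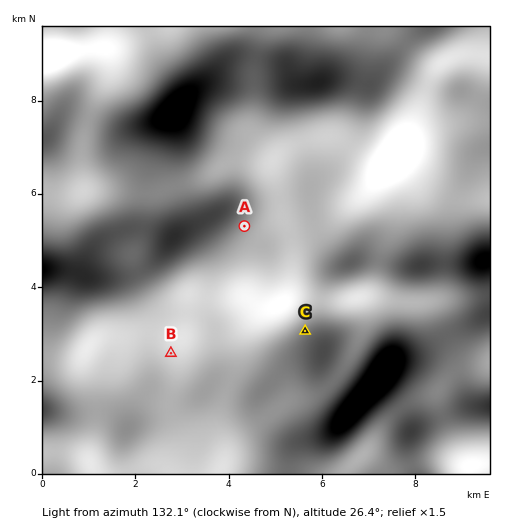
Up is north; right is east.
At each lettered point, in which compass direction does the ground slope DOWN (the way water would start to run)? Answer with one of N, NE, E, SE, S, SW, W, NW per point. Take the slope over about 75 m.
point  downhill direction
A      SW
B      E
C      SW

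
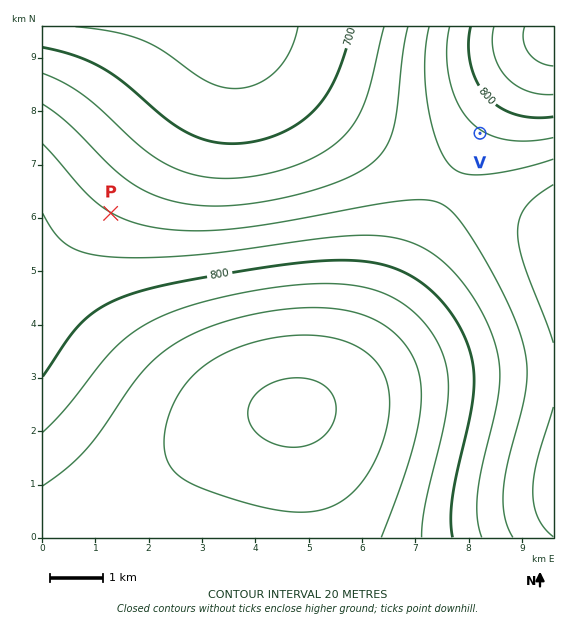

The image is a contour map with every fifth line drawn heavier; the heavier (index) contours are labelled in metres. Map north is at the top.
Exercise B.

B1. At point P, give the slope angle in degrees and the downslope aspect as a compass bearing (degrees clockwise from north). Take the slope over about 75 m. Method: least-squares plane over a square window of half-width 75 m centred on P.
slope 2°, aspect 30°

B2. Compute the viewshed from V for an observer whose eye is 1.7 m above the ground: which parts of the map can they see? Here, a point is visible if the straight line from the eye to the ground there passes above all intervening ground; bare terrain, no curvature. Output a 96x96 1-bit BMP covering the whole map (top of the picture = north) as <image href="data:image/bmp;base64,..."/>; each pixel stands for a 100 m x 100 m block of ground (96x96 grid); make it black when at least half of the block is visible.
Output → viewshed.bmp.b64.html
<image width="96" height="96" href="data:image/bmp;base64,Qk2+BAAAAAAAAD4AAAAoAAAAYAAAAGAAAAABAAEAAAAAAIAEAAATCwAAEwsAAAIAAAAAAAAA////AAAAAAAAAAAAAAAAAAAAAAAAAAAAAAAAAAAAAAAAAAAAAAAAAAAAAAAAAAAAAAAAAAAAAAAAAAAAAAAAAAAAAAAAAAAAAAAAAAAAAAAAAAAAAAAAAAAAAAAAAAAAAAAAAAAAAAAAAAAAAAAAAAAAAAAAAAAAAAAAAAAAAAAAAAAAAAAAAAAAAAAAAAAAAAAAAAAAAAAAAAAAAAAAAAAAAAAAAAAAAAAAAAAAAAAAAAAAAAAAAAAAAAAAAAAAAAAAAAAAAAAAAAAAAAAAAAAAAAAAAAAAAAAAAAAAAAAAAAAAAAAAAAAAAAAAAAAAAAAAAAAAAAAAAAAAAAAAAAAAAAAAAAAAAAAAAAAAAAAAAAAAAAAAAAAAAAAAAAAAAAAAAAAAAAAAAAAAAAAAAAAAAAAAAAAAAAAAAAAAAAAAAAAAAAAAAAAAAAAAAAAAAAAAAAAAAAAAAAAAAAAAAAAAAAAAAAAAAAAAD//AAAAAAAAAAAAA///8AAAAAAAAAAAP////4AAAAAAAAAB///////8AAAAAAAf///////8AAAAAAB////////8AAAAAAP////////8AAAAAB/////////8AAAAAH/////////8AAAAAf/////////8AAAAD//////////8AAAAP//////////8AAAA///////////8AAAD///////////8AAAP///////////8AAB////////////8AAP////////////8AB/////////////8A//////////////8///////////////////////////////////////////////////////////////////////////////////////////////////////////////7///////////////z///////////////j///////////////j///////////////D//////////////+D//////////////8D//////////////4D//////////////4D//////////////wD//////////////gD//////////////gD//////////////AD//////////////AD/////////////+AD/////////////+AD/////////////+AD/////////////+AD/////////////+AD/////////////+AD//////////////AD////////4AAA//AD///////8AAAAH/wD///////AAAAAB/4D//////8AAAAAA/8D//////wAAAAAA/+D//////AAAAAAAf+D/////8AAAAAAAf/D/////4AAAAAAAP/D/////wAAAAAAAP/D/////gAAAAAAAH/D/////AAAAAAAAD+D////+AAAAAAAAA8D////8AAAAAAAAAAD////4AAAAAAAAAAD////wAAAAAAAAAAD////gAAAAAAAAAAD////AAAAAAAAAAAD///+AAAAAAAAAAAD///8AAAAAAAAAAAD///4AAAAAAAAAAAD///wAAAAAAAAAAAA="/>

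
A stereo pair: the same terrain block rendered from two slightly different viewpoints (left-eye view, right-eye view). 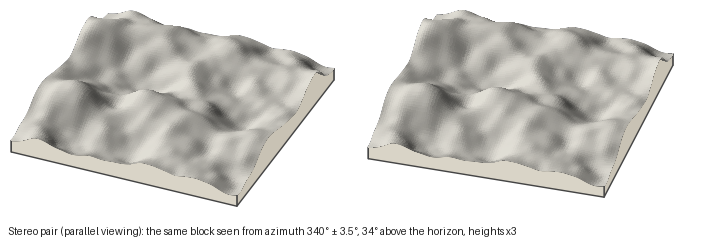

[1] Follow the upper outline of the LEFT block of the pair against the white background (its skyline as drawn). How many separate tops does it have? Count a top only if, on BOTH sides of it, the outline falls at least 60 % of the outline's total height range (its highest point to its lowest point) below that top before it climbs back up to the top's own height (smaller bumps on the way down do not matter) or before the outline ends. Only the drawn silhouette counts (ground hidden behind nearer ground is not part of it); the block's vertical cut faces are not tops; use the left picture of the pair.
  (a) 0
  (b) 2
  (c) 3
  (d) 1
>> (a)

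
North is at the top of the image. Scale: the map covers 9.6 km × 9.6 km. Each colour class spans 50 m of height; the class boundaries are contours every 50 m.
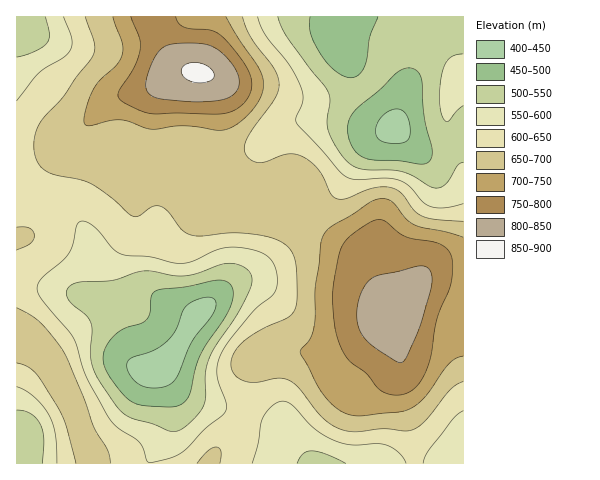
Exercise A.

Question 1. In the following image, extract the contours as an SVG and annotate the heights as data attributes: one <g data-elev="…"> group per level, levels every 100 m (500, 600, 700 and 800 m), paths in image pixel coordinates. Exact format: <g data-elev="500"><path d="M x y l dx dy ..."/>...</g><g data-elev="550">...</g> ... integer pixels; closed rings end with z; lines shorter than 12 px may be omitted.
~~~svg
<g data-elev="500"><path d="M152 406l-13-1-8-4-8-7-11-13-6-11-3-9 1-8 4-9 7-9 7-5 19-7 5-3 4-7 2-18 4-4 32-5 27-6 7 0 6 2 3 4 2 5-2 14-7 14-24 36-12 43-5 5-7 3z"/><path d="M416 164l-18-3-26-1-9-3-6-4-4-6-5-15 1-12 6-10 24-20 18-17 10-5 9 2 5 8 3 40 8 33-1 7-3 4-4 2z"/><path d="M378 17l-8 19-3 21-3 10-6 8-8 3-7-2-8-5-14-16-10-21-2-8 1-9"/></g><g data-elev="600"><path d="M148 462l-8-20-22-14-9-10-23-42-13-39-30-36-5-9 0-7 3-6 22-19 6-8 4-9 4-18 4-4 6 1 5 3 21 24 11 6 26 2 23 6 9 0 12-2 26-12 19-2 16 3 10 5 7 5 4 10 1 13-3 10-24 22-22 28-9 15-2 17 9 28-1 9-21 17-23 24-13 6z"/><path d="M252 463l6-18 5-27 9-12 6-4 5-1 9 4 21 22 16 11 21 7 27-1 9 1 13 8 7 10"/><path d="M423 463l3-8 5-8 23-29 9-7"/><path d="M17 387l9 4 8 6 9 9 6 10 6 18 2 29"/><path d="M463 204l-17 4-13-1-9-4-14-16-11-7-14-2-30 1-7-1-6-4-46-51 0-6 7-16-2-13-12-24-24-30-7-17"/><path d="M63 17l9 22 0 6-2 5-7 8-24 15-22 28"/></g><g data-elev="700"><path d="M463 237l-49-12-8-7-13-15-9-4-13 3-18 12-22 13-7 7-3 9-6 45 0 28-2 14-4 10-9 11 17 34 10 14 15 13 15 4 42-4 13-4 14-12 23-33 7-5 7-2"/><path d="M113 17l9 25 0 12-5 10-17 16-7 10-8 23-1 9 1 3 6 1 18-5 10-1 10 1 22 8 32-3 37 4 12-3 16-12 12-16 4-14-1-8-4-9-20-29-13-22"/></g><g data-elev="800"><path d="M397 362l6 0 4-7 12-27 11-34 2-10 0-8-2-6-5-4-8 0-43 11-9 8-6 14-2 20 5 15 10 12z"/><path d="M192 102l25-1 14-5 5-5 3-6 0-5-2-8-12-16-8-7-7-3-22-3-14 1-8 2-7 6-7 11-6 18 1 9 4 5 7 3z"/></g>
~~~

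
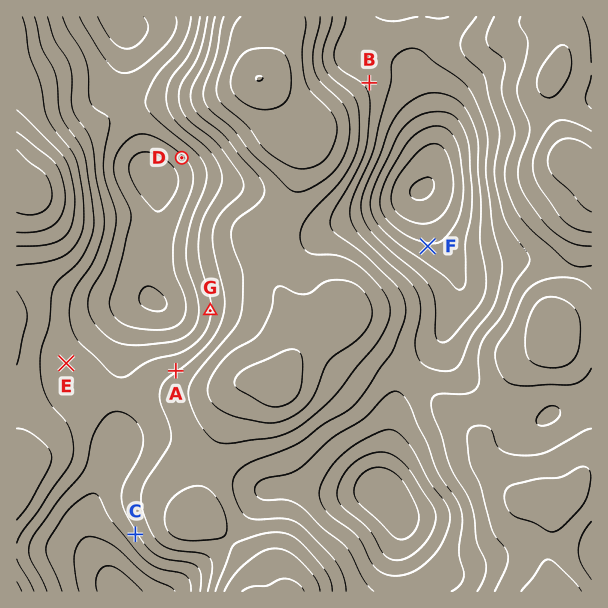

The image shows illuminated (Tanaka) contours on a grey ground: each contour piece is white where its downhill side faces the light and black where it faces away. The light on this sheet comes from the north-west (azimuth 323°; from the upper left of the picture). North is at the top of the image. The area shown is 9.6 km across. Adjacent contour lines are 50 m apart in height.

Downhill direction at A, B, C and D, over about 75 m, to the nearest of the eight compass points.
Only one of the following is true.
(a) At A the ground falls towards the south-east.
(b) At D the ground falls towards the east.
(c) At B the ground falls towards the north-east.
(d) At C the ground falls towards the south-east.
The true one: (c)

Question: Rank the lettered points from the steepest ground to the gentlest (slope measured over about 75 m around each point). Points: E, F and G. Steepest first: G F E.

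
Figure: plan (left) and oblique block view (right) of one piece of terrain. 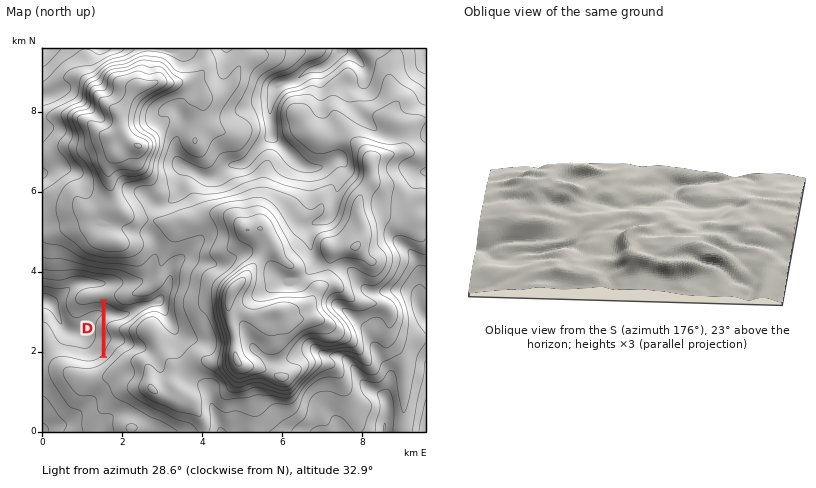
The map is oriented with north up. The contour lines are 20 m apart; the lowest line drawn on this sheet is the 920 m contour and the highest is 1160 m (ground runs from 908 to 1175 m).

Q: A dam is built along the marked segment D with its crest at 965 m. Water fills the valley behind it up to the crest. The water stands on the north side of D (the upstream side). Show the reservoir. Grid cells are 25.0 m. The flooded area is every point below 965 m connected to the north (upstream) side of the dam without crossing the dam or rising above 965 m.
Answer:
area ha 36.5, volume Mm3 2.99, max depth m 23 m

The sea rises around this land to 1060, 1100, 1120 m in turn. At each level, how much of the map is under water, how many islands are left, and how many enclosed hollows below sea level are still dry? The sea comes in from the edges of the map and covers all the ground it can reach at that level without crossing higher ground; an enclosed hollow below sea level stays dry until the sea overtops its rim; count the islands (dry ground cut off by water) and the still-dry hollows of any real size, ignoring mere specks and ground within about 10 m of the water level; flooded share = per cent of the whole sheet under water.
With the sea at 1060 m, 75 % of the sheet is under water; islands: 2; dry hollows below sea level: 0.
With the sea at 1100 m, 89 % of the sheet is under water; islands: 2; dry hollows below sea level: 0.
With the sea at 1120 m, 94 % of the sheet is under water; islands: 2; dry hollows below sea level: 0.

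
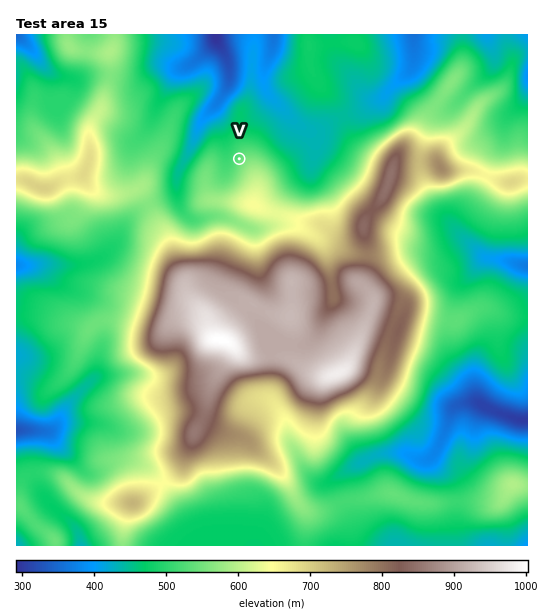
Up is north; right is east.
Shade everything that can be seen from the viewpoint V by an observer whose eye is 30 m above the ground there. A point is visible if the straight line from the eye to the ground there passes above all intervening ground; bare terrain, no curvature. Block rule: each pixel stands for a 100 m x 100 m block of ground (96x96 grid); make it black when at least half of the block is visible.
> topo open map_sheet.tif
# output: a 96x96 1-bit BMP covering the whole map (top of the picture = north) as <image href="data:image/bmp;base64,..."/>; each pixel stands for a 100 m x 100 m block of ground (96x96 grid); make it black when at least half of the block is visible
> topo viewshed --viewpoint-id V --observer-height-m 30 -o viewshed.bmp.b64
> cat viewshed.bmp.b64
<image width="96" height="96" href="data:image/bmp;base64,Qk2+BAAAAAAAAD4AAAAoAAAAYAAAAGAAAAABAAEAAAAAAIAEAAATCwAAEwsAAAIAAAAAAAAA////AAAAAAAAAAAAAAAAAAAAAAAAAAAAAAAAAAAAAAAAAAAAAAAAAAAAAAAAAAAAAAAAAAAAAAAAAAAAAAAAAAAAAAAAAAAAAAAAAAAAAAAAAAAAAAAAAAAAAAAAAAAAAAAAAAAAAAAAAAAAAAAAAAAAAAAAAAAAAAAAAAAAAAAAAAAAAAAAAAAAAAAAAAAAAAAAAAAAAAAAAAAAAAAAAAAAAAAAAAAAAAAAAAAAAAAAAAAAAAAAAAAAAAAAAAAAAAAAAAAAAAAAAAAAAAAAAAAAAAAAAAAAAAAAAAAAAAAAAAAAAAAAAAAAAAAAAAAAAAAAAAAAAAAAAAAAAAAAAAAAAAAAAAAAAAAAAAAAAAAAAAAAAAAAAAAAAAAAAAAAAAAAAAAAAAAAAAAAAAAAAAAAAAAAAAAAAAAAAAAAAAAAAAAAAAAAAAAAAAAAAAAAAAAAAAAAAAAAAAAAAAAAAAAAAAAAAAAAAAAAAAAAAAAAAAAAAAAAAAAAAAAAAAAAAAAAAAAAAAAAAAAAAAAAAAAAAAAAAAAAAAAAAAAAAAAAAAAAAAAAAAAAAAAAAAAAAAAAAAAAAAAAAAAAAAAAAAAAAAAAAAAAAAAAAAAAAAAAAAAAAAAAAAAAAAAAAAAAAAAAAAAAAAAAAAAAAAAAAAAAAAAAAAAAAAAAAAAAAAAAAAAAAAAAAIAAAAAAAAAAAAAAAYAAAAAAAAAAAAAAAYAAAAAAAAAAAAAAAwAAAAAAAAAAAAcAAAAAAAAAAAAAAB8ABAAAAAAAAAAAAH8ABAAAAAAAAAAAAf8ADgAAAAAAAAAAB//AD4AAAAAAAAAD///wD8AAAAAAAAAH////D+AAAAAAAAAP////B8AAAAAAAAAP/+H/AYAAAAAAAAAP/8D8AwAAAAAAAAAP/8B4AwAAAAAAAAAP/4AABwAAAAAAAAAPHwAAB4AAAAAAAAAeBAAAD4AAAAAAAAAcAAAAD4AAAAAAAAA4AAAAD4AAAAAAAAB4AAAAD8AAAAAAAABwAAAAD+AAAAAAAHjwAAAAB/AAAAAAAf/gH/AAB/gAAAAAA//gH/gAB/gAAAAAB/HgH/gAA/gAAAAAB/DwH/gAA/wAAAAAB/DwH/gAA/wAAAAAB/DwH/wAA/wAAAAAA/D4H/gAA/4AAAAAA/B4D/gAA/4AAAAAA/h8D/gAB/4AAAAAA/g+D/AAB/8AAAAAA/gfB/gAD/8AAAAAA/wfB/gAP/+AAAAAA/4Ph/4B//+AAAAAA/8Ph//////AAAAAA/8Hwf/////AAAAAAf8H4P/////gAAAAAf+H8P/////4AAAAAP+D+H///w/8AAAAAP+B/B///A/+AgAAAH/A/B//+H//AAAAAH/APh//4P//gAAAAH/AHh//4PP/wAAAAH+ADh//wPh/wAAAAH+ADh//wfA/4AAAAH+ABj//g/Af4AAAAP+ABj//h/AP4AAAAP/gAn///+AH4AAAOH//g////8AH4AAAMD//w////8AD4AAAIB//5///f4AD8AAAAB/////+HgAD8AA="/>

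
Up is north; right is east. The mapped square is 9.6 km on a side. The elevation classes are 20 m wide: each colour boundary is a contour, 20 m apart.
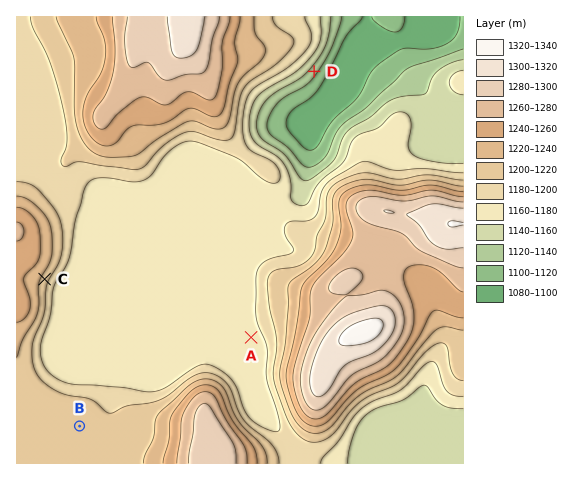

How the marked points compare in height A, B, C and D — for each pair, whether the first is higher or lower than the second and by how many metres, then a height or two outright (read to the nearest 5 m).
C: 80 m higher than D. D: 80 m lower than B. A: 45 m lower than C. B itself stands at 1210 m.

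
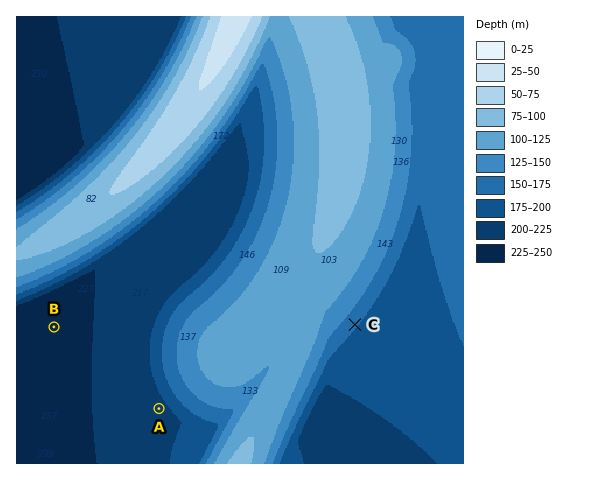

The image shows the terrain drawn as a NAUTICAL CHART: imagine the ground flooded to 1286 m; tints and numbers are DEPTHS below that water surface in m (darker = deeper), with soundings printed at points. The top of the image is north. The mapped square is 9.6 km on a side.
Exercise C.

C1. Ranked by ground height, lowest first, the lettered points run B A C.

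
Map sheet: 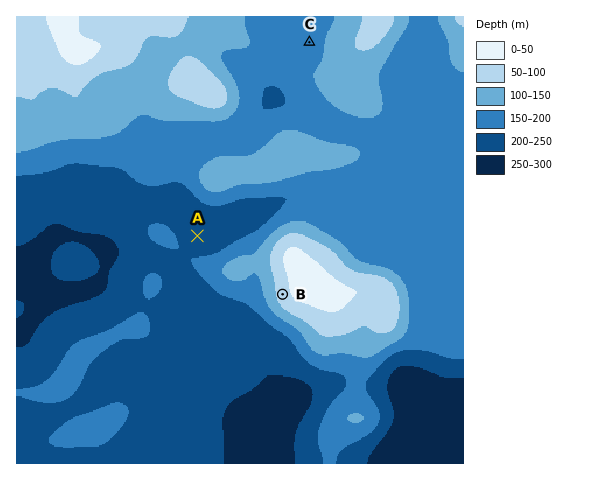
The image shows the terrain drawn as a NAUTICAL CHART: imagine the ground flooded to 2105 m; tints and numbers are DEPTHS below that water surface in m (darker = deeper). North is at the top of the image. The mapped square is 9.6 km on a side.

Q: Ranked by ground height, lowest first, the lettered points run A C B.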